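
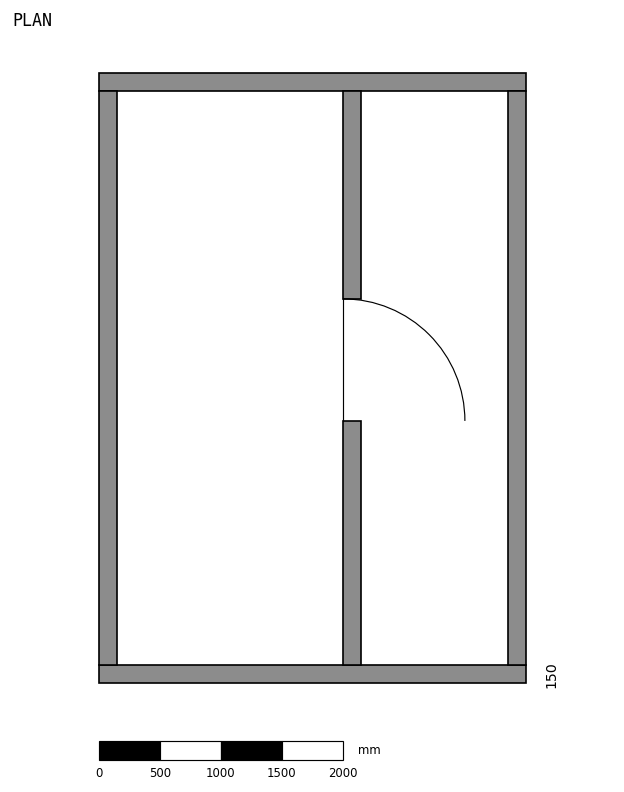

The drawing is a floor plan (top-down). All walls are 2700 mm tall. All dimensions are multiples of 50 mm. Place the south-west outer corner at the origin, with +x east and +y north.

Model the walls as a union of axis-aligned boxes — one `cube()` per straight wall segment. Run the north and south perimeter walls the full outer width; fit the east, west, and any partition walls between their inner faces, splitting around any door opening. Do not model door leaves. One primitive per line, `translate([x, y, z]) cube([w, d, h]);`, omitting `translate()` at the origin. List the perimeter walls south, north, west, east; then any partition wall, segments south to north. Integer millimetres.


cube([3500, 150, 2700]);
translate([0, 4850, 0]) cube([3500, 150, 2700]);
translate([0, 150, 0]) cube([150, 4700, 2700]);
translate([3350, 150, 0]) cube([150, 4700, 2700]);
translate([2000, 150, 0]) cube([150, 2000, 2700]);
translate([2000, 3150, 0]) cube([150, 1700, 2700]);


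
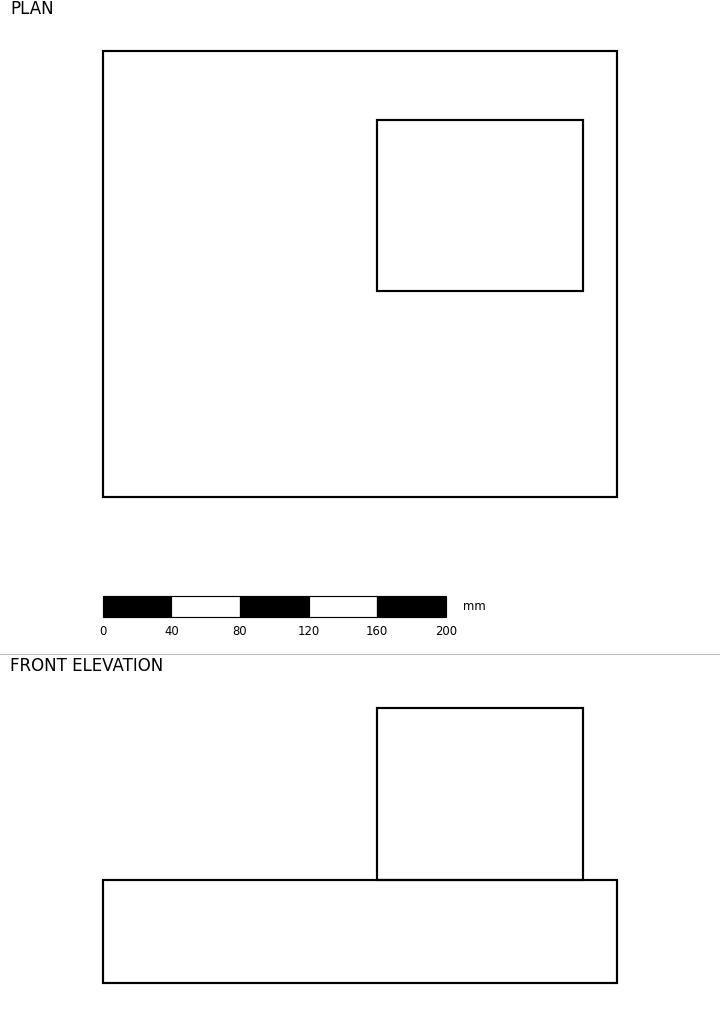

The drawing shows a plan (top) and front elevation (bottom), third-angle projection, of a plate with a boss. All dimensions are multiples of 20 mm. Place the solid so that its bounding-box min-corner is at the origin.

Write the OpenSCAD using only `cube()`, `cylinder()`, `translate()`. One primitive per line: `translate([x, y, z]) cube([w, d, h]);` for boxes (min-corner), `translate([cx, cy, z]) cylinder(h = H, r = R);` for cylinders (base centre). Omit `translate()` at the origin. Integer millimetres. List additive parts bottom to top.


cube([300, 260, 60]);
translate([160, 120, 60]) cube([120, 100, 100]);


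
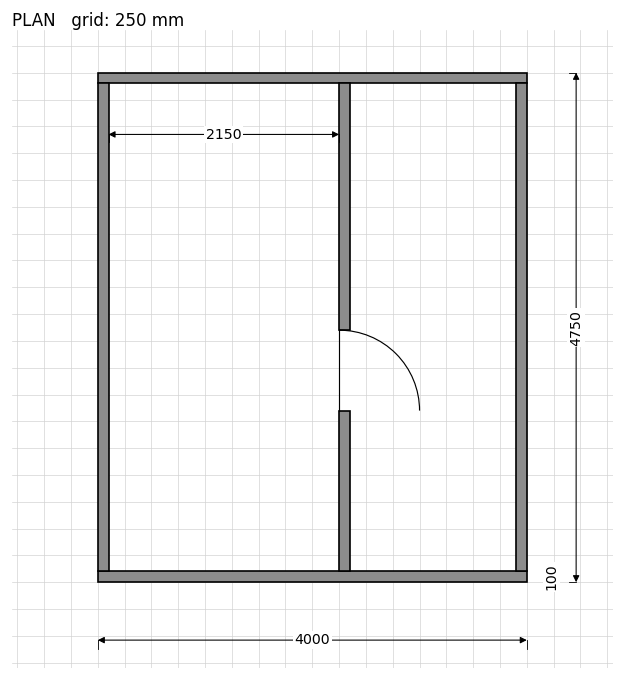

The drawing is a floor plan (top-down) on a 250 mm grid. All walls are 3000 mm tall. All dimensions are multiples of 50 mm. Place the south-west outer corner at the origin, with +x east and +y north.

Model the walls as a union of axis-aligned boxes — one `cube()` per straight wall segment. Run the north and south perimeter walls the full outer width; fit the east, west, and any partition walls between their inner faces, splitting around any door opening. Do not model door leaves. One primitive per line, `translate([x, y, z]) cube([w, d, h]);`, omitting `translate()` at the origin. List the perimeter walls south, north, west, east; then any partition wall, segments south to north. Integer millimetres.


cube([4000, 100, 3000]);
translate([0, 4650, 0]) cube([4000, 100, 3000]);
translate([0, 100, 0]) cube([100, 4550, 3000]);
translate([3900, 100, 0]) cube([100, 4550, 3000]);
translate([2250, 100, 0]) cube([100, 1500, 3000]);
translate([2250, 2350, 0]) cube([100, 2300, 3000]);


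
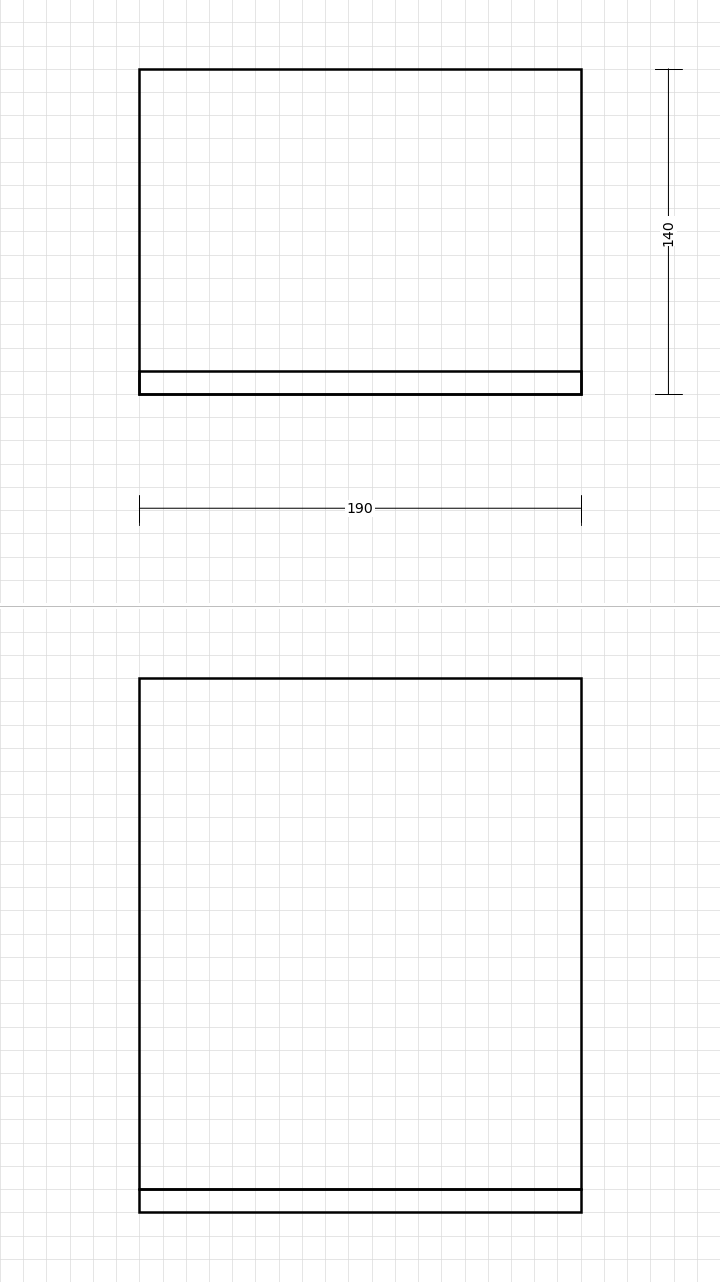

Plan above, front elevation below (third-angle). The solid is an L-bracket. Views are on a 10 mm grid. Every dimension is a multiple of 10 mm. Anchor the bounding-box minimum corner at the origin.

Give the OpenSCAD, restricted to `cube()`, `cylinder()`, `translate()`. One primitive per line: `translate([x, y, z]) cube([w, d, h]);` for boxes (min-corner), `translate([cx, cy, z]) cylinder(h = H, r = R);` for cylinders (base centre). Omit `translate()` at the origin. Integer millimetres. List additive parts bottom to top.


cube([190, 140, 10]);
translate([0, 0, 10]) cube([190, 10, 220]);


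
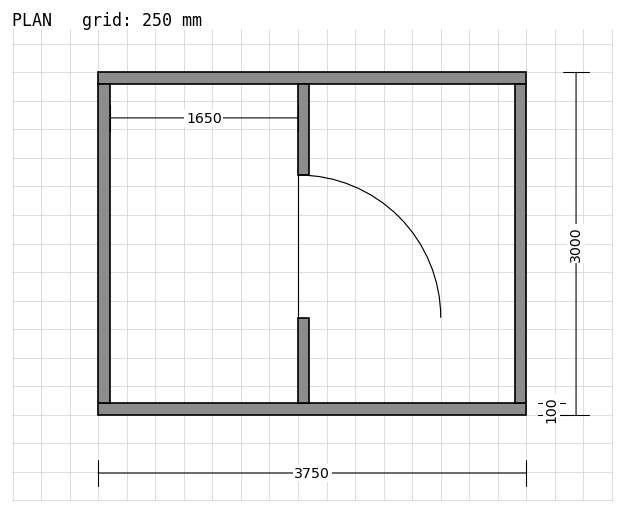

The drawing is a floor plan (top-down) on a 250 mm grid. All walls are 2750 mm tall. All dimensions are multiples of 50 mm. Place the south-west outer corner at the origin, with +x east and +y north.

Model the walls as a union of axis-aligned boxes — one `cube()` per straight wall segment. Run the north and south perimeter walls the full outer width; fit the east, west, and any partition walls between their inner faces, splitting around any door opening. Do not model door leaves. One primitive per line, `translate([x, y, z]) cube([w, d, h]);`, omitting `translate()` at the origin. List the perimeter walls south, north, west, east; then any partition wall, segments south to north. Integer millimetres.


cube([3750, 100, 2750]);
translate([0, 2900, 0]) cube([3750, 100, 2750]);
translate([0, 100, 0]) cube([100, 2800, 2750]);
translate([3650, 100, 0]) cube([100, 2800, 2750]);
translate([1750, 100, 0]) cube([100, 750, 2750]);
translate([1750, 2100, 0]) cube([100, 800, 2750]);


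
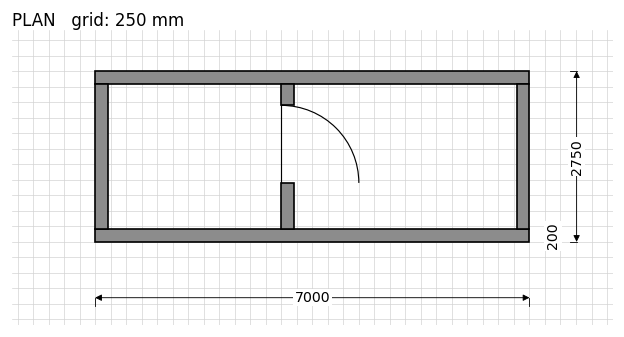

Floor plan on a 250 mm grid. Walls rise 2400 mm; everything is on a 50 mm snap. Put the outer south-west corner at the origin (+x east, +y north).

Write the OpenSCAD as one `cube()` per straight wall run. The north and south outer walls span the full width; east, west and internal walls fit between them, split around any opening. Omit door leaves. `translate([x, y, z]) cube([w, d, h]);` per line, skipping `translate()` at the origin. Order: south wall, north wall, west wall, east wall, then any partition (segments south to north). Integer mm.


cube([7000, 200, 2400]);
translate([0, 2550, 0]) cube([7000, 200, 2400]);
translate([0, 200, 0]) cube([200, 2350, 2400]);
translate([6800, 200, 0]) cube([200, 2350, 2400]);
translate([3000, 200, 0]) cube([200, 750, 2400]);
translate([3000, 2200, 0]) cube([200, 350, 2400]);


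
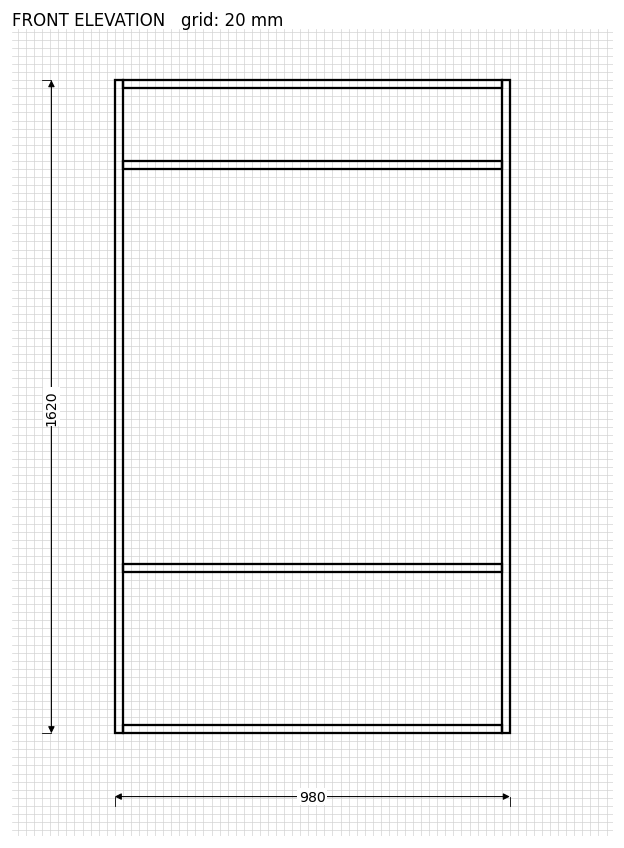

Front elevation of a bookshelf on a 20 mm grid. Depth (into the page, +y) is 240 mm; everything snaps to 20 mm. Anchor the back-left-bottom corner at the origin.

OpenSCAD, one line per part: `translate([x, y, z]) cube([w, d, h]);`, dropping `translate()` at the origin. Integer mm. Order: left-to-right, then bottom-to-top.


cube([20, 240, 1620]);
translate([20, 0, 0]) cube([940, 240, 20]);
translate([20, 0, 400]) cube([940, 240, 20]);
translate([20, 0, 1400]) cube([940, 240, 20]);
translate([20, 0, 1600]) cube([940, 240, 20]);
translate([960, 0, 0]) cube([20, 240, 1620]);


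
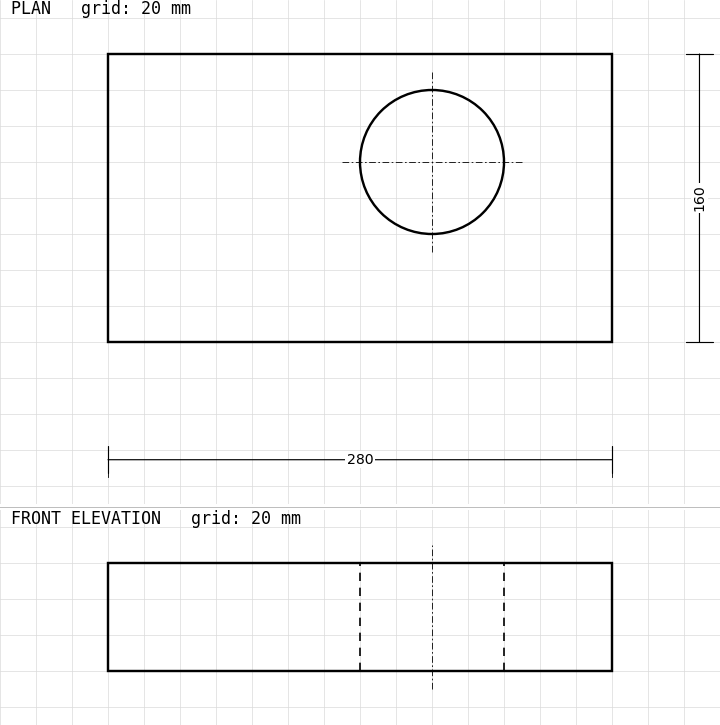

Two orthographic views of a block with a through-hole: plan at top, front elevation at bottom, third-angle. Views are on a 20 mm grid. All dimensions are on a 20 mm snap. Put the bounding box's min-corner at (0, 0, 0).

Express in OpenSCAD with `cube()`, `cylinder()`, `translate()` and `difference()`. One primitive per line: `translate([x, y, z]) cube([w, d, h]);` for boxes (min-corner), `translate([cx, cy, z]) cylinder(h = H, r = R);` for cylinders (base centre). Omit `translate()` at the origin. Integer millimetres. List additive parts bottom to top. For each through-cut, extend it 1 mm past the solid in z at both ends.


difference() {
  cube([280, 160, 60]);
  translate([180, 100, -1]) cylinder(h = 62, r = 40);
}


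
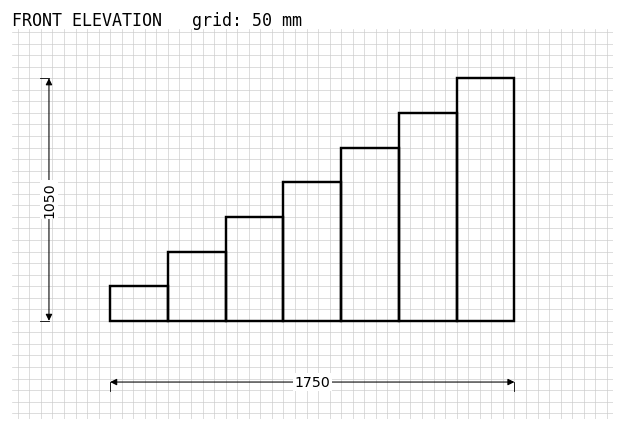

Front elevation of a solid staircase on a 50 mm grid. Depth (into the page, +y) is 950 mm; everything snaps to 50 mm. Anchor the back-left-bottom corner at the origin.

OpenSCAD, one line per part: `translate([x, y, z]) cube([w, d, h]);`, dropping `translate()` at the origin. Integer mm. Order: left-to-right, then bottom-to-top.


cube([250, 950, 150]);
translate([250, 0, 0]) cube([250, 950, 300]);
translate([500, 0, 0]) cube([250, 950, 450]);
translate([750, 0, 0]) cube([250, 950, 600]);
translate([1000, 0, 0]) cube([250, 950, 750]);
translate([1250, 0, 0]) cube([250, 950, 900]);
translate([1500, 0, 0]) cube([250, 950, 1050]);


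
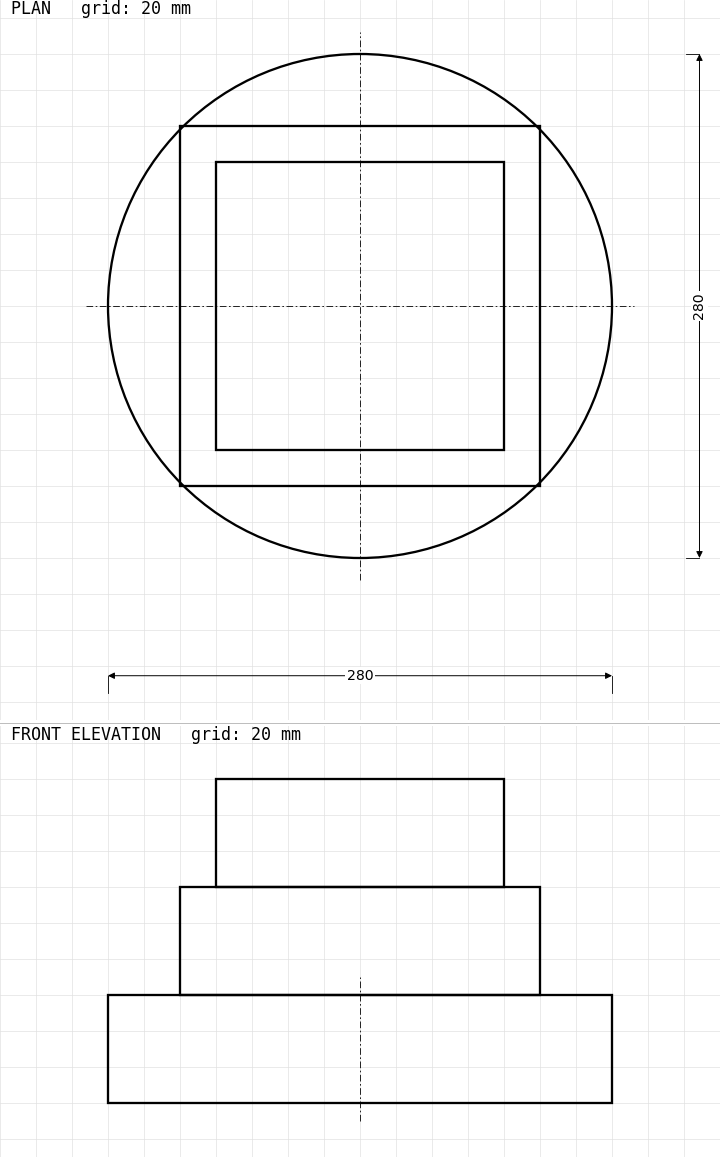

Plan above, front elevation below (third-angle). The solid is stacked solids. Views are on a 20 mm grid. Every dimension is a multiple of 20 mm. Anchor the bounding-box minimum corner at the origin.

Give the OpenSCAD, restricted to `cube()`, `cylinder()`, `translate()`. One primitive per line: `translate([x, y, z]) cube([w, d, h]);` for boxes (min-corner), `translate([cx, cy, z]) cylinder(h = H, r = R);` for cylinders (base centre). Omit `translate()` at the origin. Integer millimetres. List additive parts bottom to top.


translate([140, 140, 0]) cylinder(h = 60, r = 140);
translate([40, 40, 60]) cube([200, 200, 60]);
translate([60, 60, 120]) cube([160, 160, 60]);


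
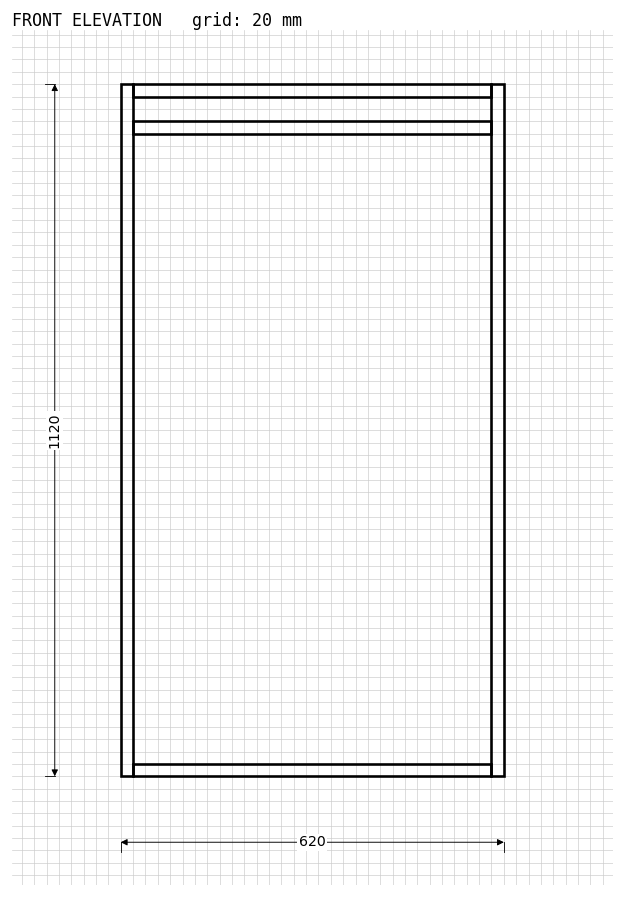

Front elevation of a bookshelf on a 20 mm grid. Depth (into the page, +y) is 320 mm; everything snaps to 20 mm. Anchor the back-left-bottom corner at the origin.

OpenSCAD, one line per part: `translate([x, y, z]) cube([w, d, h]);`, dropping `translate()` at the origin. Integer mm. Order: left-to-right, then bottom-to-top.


cube([20, 320, 1120]);
translate([20, 0, 0]) cube([580, 320, 20]);
translate([20, 0, 1040]) cube([580, 320, 20]);
translate([20, 0, 1100]) cube([580, 320, 20]);
translate([600, 0, 0]) cube([20, 320, 1120]);


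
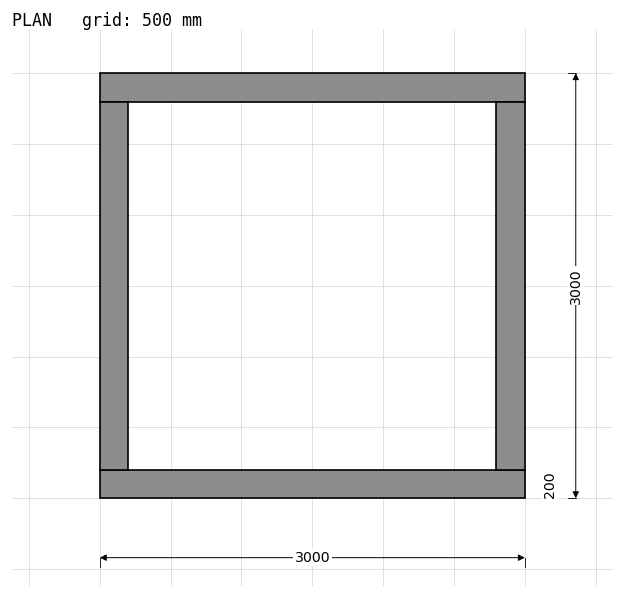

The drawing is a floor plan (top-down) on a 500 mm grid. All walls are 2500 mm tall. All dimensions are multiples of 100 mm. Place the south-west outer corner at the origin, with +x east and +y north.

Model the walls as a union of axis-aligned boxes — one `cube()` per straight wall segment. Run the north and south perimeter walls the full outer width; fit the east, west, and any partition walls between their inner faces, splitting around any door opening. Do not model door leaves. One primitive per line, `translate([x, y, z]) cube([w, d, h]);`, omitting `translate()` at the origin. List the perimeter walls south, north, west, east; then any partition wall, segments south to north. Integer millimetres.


cube([3000, 200, 2500]);
translate([0, 2800, 0]) cube([3000, 200, 2500]);
translate([0, 200, 0]) cube([200, 2600, 2500]);
translate([2800, 200, 0]) cube([200, 2600, 2500]);


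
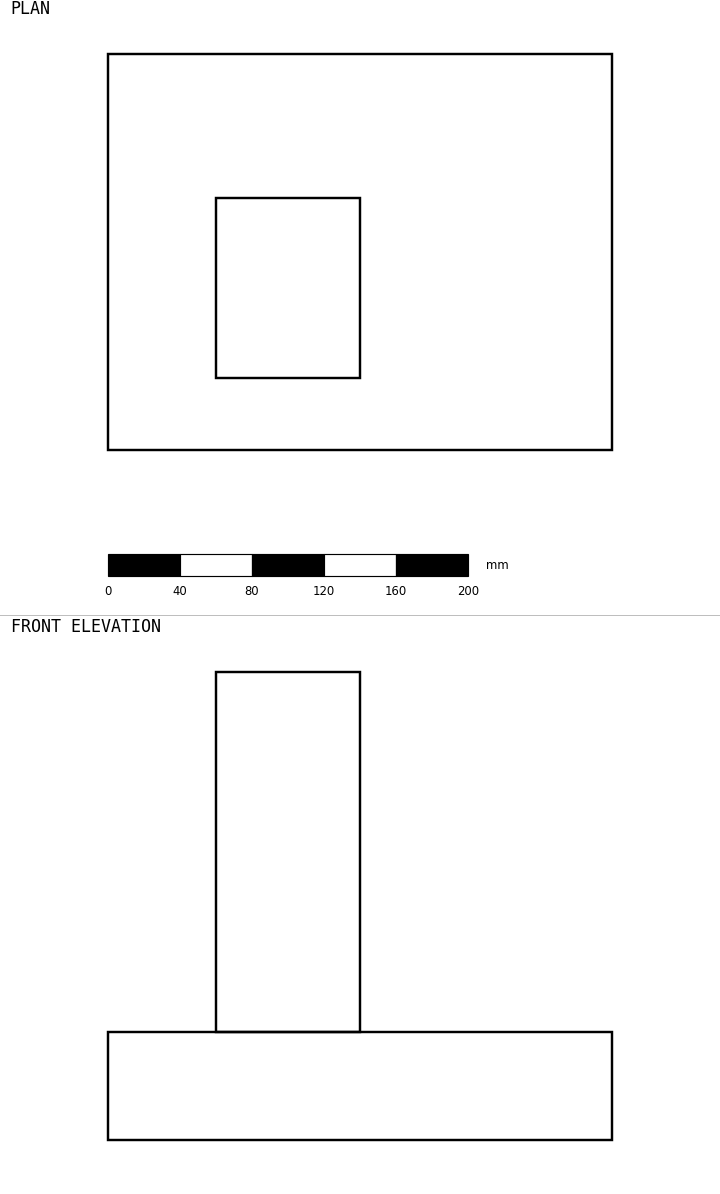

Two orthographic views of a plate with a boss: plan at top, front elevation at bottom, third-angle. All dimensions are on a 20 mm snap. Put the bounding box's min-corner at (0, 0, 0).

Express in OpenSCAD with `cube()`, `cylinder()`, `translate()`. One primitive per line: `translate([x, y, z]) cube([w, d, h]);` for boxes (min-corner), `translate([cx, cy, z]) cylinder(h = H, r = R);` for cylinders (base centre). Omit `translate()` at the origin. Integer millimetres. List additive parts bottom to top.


cube([280, 220, 60]);
translate([60, 40, 60]) cube([80, 100, 200]);


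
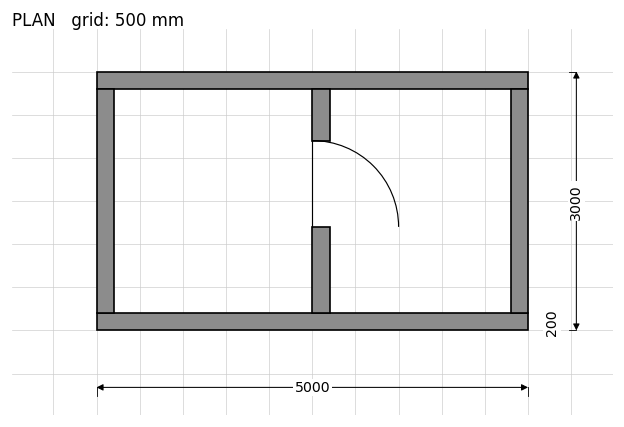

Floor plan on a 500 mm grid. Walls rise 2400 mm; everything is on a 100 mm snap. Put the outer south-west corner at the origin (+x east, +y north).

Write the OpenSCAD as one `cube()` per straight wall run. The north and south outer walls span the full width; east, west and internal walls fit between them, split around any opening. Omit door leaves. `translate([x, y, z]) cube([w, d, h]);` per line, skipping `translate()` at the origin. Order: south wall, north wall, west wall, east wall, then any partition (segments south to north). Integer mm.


cube([5000, 200, 2400]);
translate([0, 2800, 0]) cube([5000, 200, 2400]);
translate([0, 200, 0]) cube([200, 2600, 2400]);
translate([4800, 200, 0]) cube([200, 2600, 2400]);
translate([2500, 200, 0]) cube([200, 1000, 2400]);
translate([2500, 2200, 0]) cube([200, 600, 2400]);


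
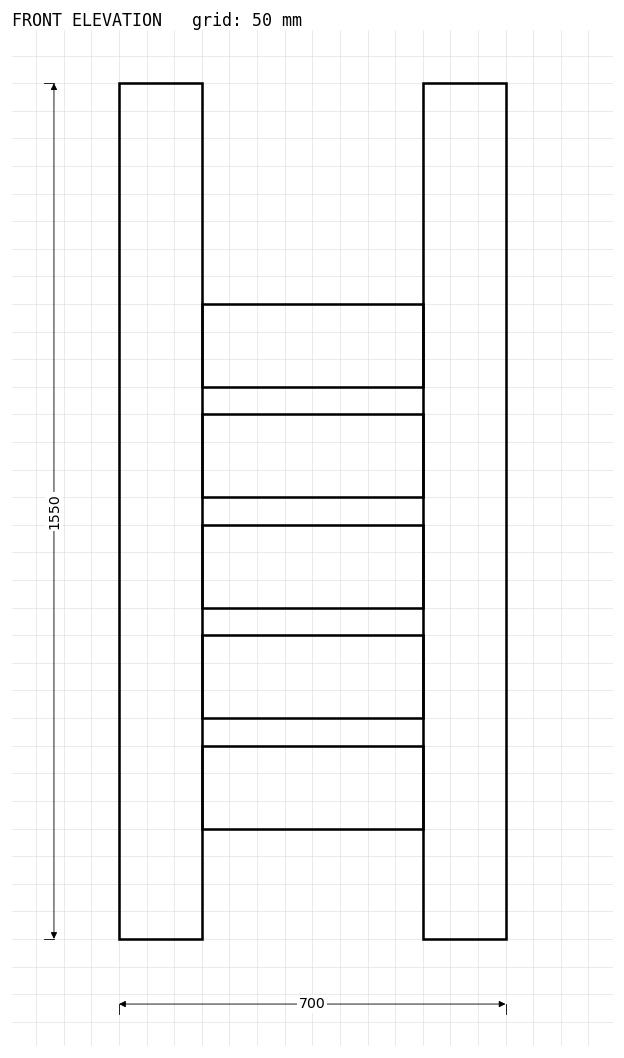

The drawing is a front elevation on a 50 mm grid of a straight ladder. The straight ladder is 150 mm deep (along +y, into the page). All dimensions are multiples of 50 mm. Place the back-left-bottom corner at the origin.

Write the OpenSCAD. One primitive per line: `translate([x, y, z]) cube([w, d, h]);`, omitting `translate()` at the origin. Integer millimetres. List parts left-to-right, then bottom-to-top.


cube([150, 150, 1550]);
translate([150, 0, 200]) cube([400, 150, 150]);
translate([150, 0, 400]) cube([400, 150, 150]);
translate([150, 0, 600]) cube([400, 150, 150]);
translate([150, 0, 800]) cube([400, 150, 150]);
translate([150, 0, 1000]) cube([400, 150, 150]);
translate([550, 0, 0]) cube([150, 150, 1550]);


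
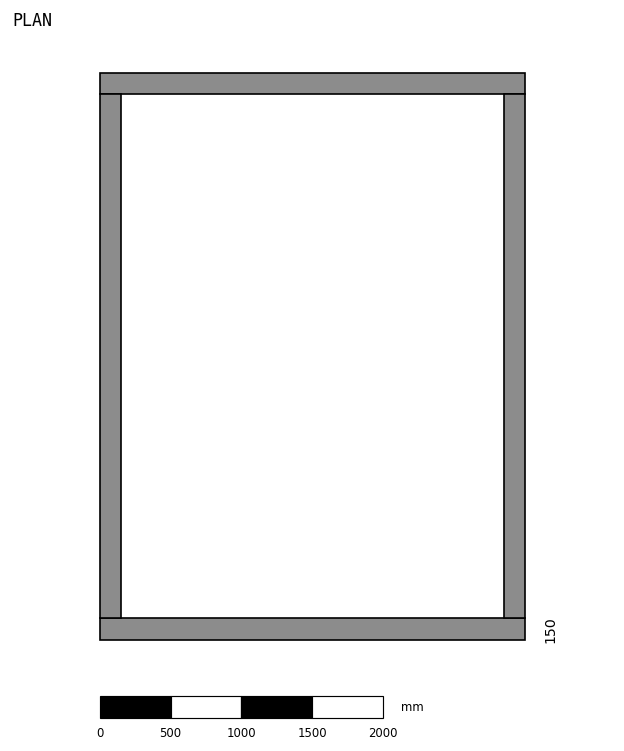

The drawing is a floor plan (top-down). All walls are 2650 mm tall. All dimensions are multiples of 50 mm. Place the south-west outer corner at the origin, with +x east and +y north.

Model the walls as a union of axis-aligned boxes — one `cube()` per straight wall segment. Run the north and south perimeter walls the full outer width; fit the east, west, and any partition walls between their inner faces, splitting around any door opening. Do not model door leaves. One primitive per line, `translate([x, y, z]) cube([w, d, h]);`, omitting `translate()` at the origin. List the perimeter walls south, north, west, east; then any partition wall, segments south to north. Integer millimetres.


cube([3000, 150, 2650]);
translate([0, 3850, 0]) cube([3000, 150, 2650]);
translate([0, 150, 0]) cube([150, 3700, 2650]);
translate([2850, 150, 0]) cube([150, 3700, 2650]);


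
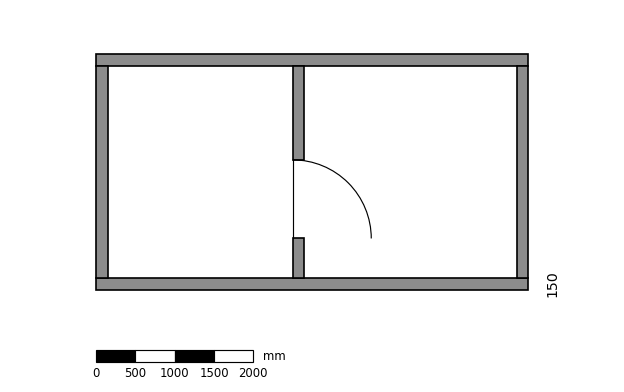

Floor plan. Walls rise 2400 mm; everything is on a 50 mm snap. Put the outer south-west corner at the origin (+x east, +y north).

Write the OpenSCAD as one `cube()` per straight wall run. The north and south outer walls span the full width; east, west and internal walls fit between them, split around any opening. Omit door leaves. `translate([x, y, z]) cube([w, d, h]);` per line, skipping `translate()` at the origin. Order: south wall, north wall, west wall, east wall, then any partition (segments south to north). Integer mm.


cube([5500, 150, 2400]);
translate([0, 2850, 0]) cube([5500, 150, 2400]);
translate([0, 150, 0]) cube([150, 2700, 2400]);
translate([5350, 150, 0]) cube([150, 2700, 2400]);
translate([2500, 150, 0]) cube([150, 500, 2400]);
translate([2500, 1650, 0]) cube([150, 1200, 2400]);


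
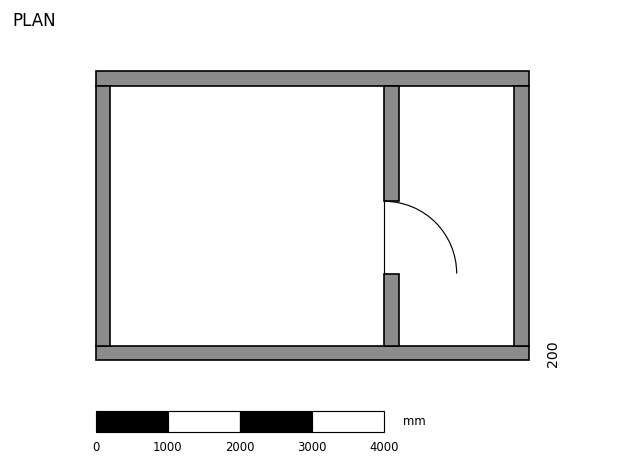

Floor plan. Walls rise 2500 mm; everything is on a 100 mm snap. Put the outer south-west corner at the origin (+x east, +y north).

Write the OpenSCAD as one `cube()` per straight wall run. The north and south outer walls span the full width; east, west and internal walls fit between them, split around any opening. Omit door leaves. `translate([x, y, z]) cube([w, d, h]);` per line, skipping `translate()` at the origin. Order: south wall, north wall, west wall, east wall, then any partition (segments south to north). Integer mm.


cube([6000, 200, 2500]);
translate([0, 3800, 0]) cube([6000, 200, 2500]);
translate([0, 200, 0]) cube([200, 3600, 2500]);
translate([5800, 200, 0]) cube([200, 3600, 2500]);
translate([4000, 200, 0]) cube([200, 1000, 2500]);
translate([4000, 2200, 0]) cube([200, 1600, 2500]);


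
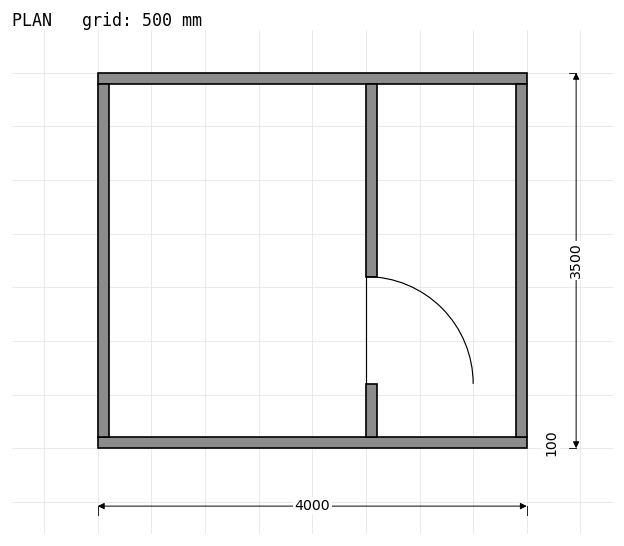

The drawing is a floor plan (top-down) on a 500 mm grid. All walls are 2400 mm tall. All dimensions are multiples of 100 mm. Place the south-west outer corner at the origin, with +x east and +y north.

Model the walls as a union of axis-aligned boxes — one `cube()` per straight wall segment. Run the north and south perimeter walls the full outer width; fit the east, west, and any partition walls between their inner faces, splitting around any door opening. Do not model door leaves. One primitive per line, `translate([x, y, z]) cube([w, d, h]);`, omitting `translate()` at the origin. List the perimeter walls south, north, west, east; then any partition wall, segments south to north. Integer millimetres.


cube([4000, 100, 2400]);
translate([0, 3400, 0]) cube([4000, 100, 2400]);
translate([0, 100, 0]) cube([100, 3300, 2400]);
translate([3900, 100, 0]) cube([100, 3300, 2400]);
translate([2500, 100, 0]) cube([100, 500, 2400]);
translate([2500, 1600, 0]) cube([100, 1800, 2400]);


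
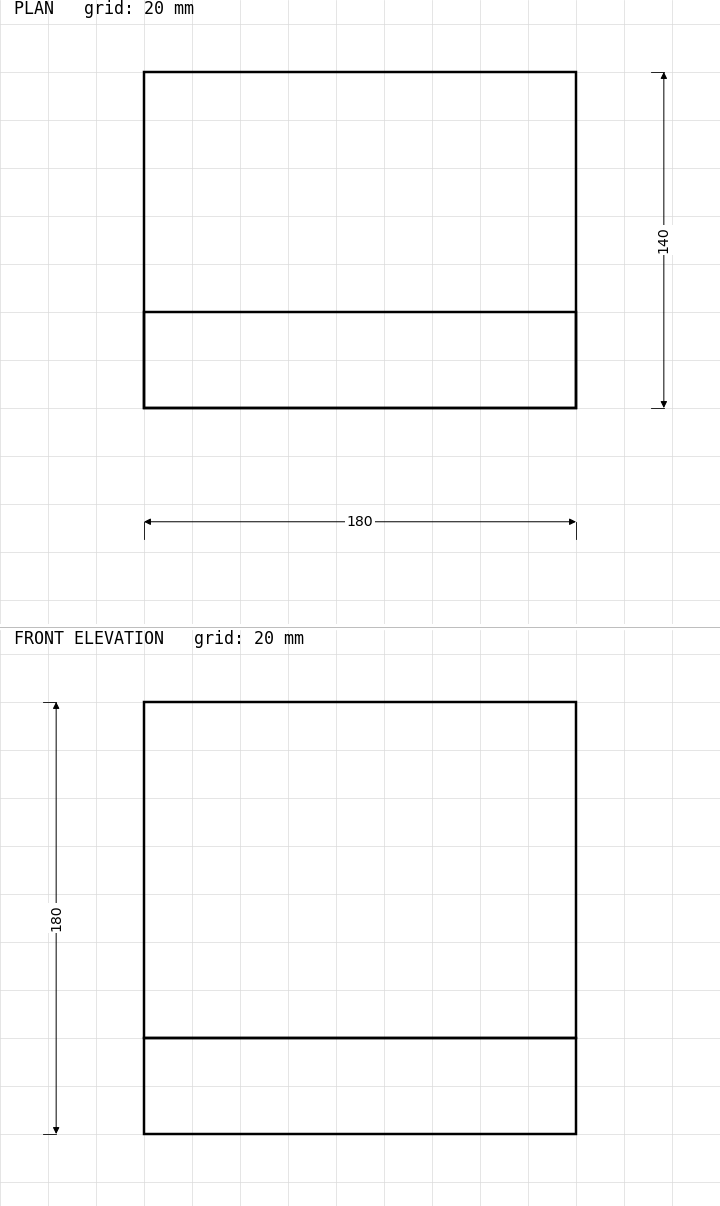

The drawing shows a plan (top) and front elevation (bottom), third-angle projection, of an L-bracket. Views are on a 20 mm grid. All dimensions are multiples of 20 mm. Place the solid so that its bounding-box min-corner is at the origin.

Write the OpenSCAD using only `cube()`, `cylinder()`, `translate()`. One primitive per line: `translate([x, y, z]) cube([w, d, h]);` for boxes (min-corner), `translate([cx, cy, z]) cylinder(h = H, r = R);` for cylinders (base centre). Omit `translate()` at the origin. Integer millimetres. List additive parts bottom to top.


cube([180, 140, 40]);
translate([0, 0, 40]) cube([180, 40, 140]);


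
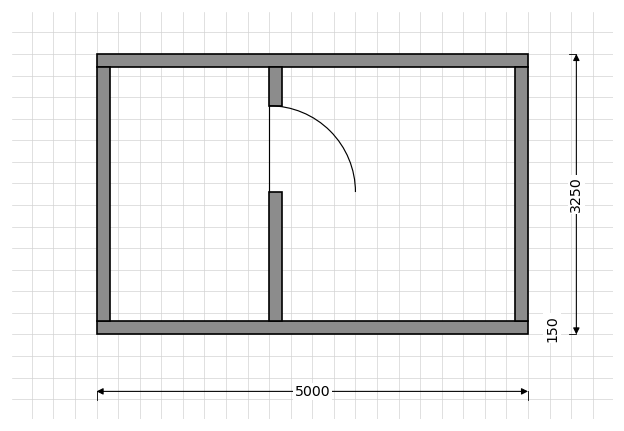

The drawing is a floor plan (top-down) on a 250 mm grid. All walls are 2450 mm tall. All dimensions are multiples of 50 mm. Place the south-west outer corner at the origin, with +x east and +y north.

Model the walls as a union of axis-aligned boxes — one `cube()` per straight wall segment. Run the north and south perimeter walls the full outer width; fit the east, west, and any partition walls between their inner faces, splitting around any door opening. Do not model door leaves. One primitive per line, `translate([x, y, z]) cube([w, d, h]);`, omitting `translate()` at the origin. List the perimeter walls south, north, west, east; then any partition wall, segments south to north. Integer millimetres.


cube([5000, 150, 2450]);
translate([0, 3100, 0]) cube([5000, 150, 2450]);
translate([0, 150, 0]) cube([150, 2950, 2450]);
translate([4850, 150, 0]) cube([150, 2950, 2450]);
translate([2000, 150, 0]) cube([150, 1500, 2450]);
translate([2000, 2650, 0]) cube([150, 450, 2450]);


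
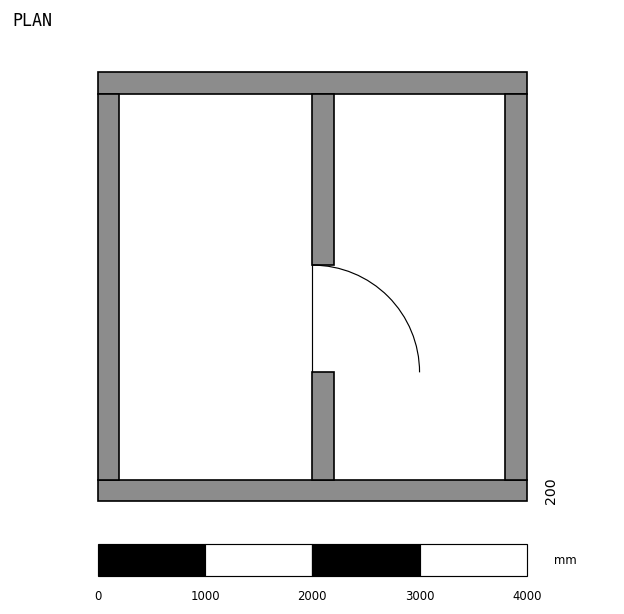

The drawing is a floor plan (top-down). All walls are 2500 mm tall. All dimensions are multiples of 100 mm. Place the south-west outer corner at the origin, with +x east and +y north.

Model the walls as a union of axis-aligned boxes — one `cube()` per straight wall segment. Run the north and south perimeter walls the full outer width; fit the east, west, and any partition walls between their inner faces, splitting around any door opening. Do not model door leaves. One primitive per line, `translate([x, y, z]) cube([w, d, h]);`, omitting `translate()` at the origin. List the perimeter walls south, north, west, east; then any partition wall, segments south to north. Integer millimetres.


cube([4000, 200, 2500]);
translate([0, 3800, 0]) cube([4000, 200, 2500]);
translate([0, 200, 0]) cube([200, 3600, 2500]);
translate([3800, 200, 0]) cube([200, 3600, 2500]);
translate([2000, 200, 0]) cube([200, 1000, 2500]);
translate([2000, 2200, 0]) cube([200, 1600, 2500]);


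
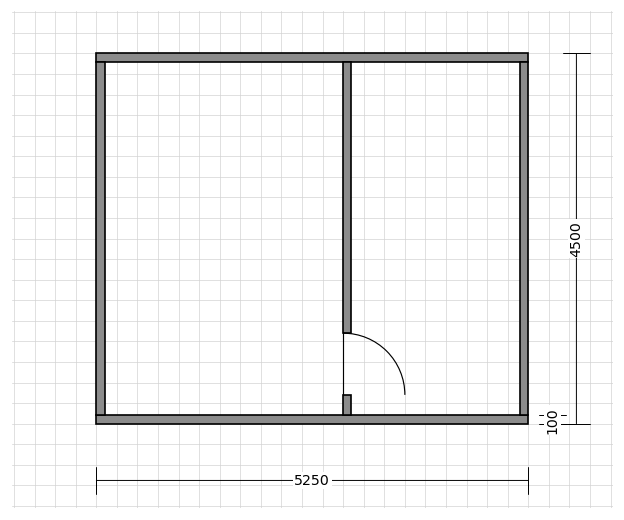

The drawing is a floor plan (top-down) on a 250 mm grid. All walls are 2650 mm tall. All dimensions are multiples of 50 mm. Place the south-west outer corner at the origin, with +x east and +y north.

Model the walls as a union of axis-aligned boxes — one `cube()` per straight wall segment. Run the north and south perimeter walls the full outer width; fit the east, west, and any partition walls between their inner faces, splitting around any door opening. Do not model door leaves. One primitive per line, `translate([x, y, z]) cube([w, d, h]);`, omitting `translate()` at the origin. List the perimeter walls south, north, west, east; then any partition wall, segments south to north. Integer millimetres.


cube([5250, 100, 2650]);
translate([0, 4400, 0]) cube([5250, 100, 2650]);
translate([0, 100, 0]) cube([100, 4300, 2650]);
translate([5150, 100, 0]) cube([100, 4300, 2650]);
translate([3000, 100, 0]) cube([100, 250, 2650]);
translate([3000, 1100, 0]) cube([100, 3300, 2650]);


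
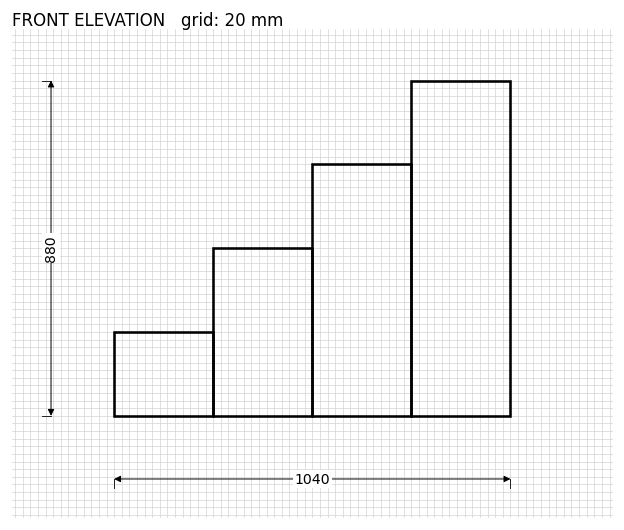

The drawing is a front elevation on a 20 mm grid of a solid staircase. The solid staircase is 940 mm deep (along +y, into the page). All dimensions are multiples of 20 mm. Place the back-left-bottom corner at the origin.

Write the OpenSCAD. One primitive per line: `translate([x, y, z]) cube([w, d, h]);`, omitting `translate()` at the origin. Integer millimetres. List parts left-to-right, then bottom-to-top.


cube([260, 940, 220]);
translate([260, 0, 0]) cube([260, 940, 440]);
translate([520, 0, 0]) cube([260, 940, 660]);
translate([780, 0, 0]) cube([260, 940, 880]);


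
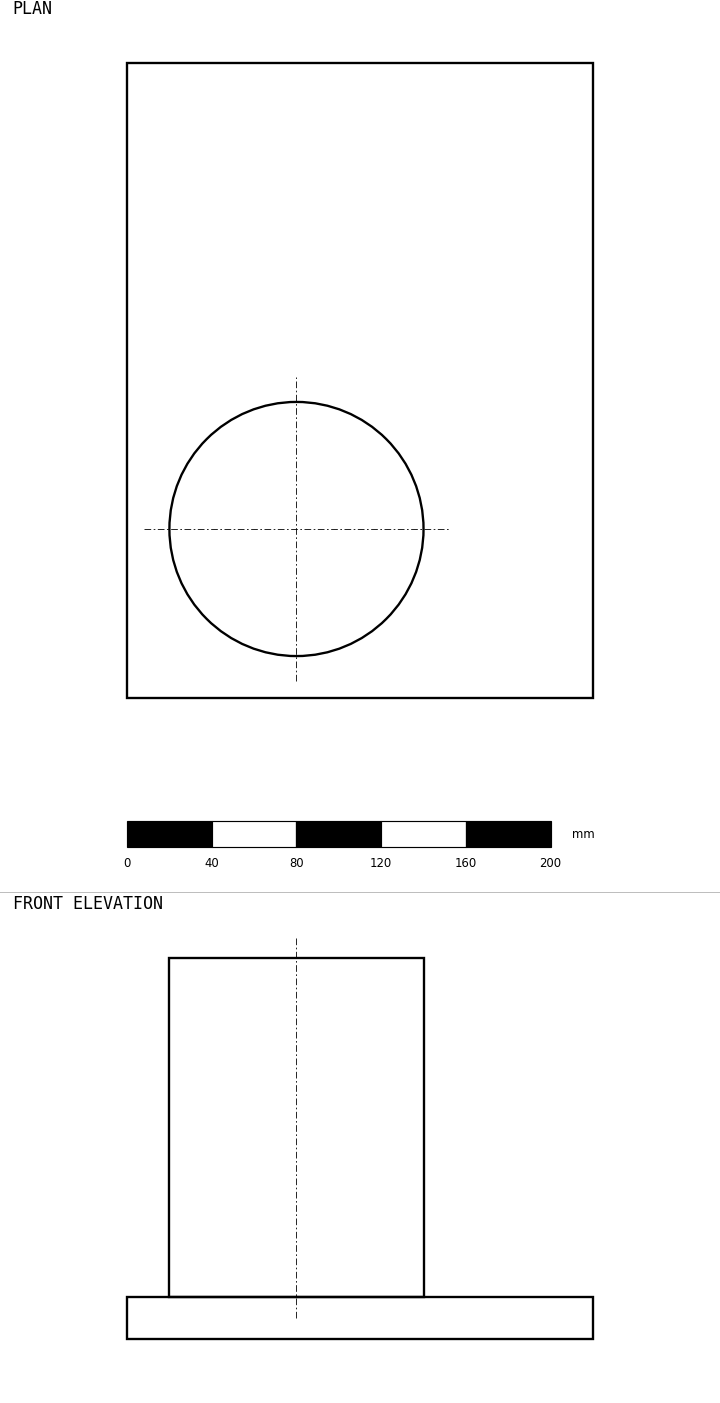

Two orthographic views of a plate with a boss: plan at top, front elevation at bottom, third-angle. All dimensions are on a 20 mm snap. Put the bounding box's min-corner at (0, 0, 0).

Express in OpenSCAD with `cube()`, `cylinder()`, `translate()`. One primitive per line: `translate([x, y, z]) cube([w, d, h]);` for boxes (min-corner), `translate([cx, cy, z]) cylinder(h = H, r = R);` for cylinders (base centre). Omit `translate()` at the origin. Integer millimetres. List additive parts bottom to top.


cube([220, 300, 20]);
translate([80, 80, 20]) cylinder(h = 160, r = 60);


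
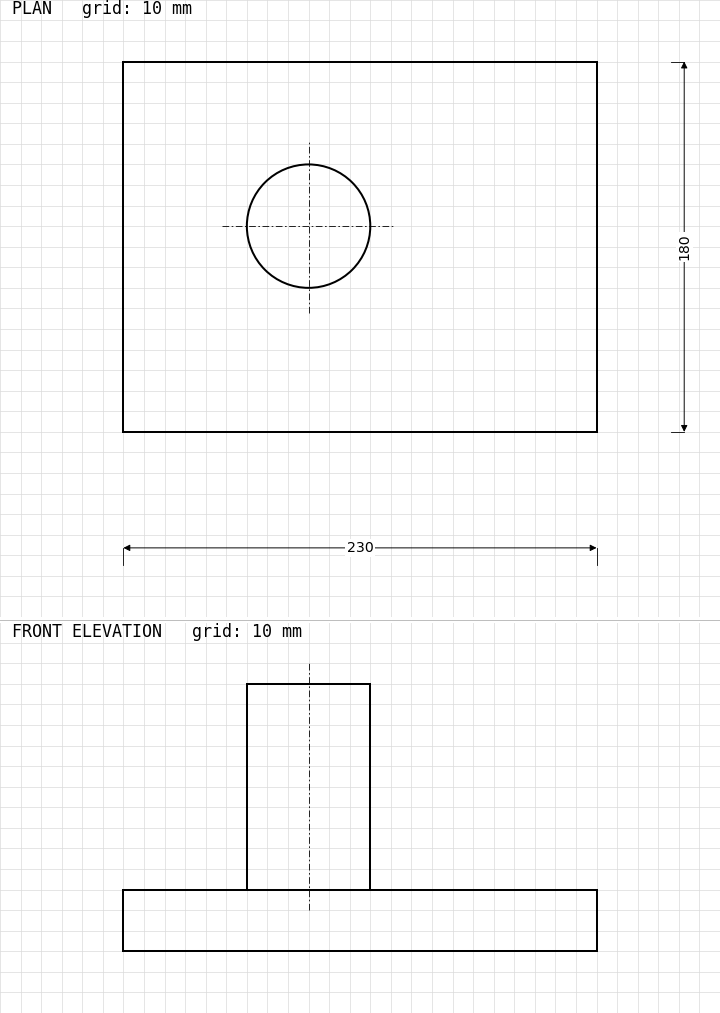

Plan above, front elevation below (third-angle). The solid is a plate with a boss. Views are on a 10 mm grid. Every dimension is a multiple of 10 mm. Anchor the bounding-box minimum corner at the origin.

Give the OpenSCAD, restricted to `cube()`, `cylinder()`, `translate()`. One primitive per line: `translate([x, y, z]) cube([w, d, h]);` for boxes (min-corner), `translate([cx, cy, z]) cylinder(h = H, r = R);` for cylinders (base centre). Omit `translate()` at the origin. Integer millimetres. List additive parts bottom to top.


cube([230, 180, 30]);
translate([90, 100, 30]) cylinder(h = 100, r = 30);


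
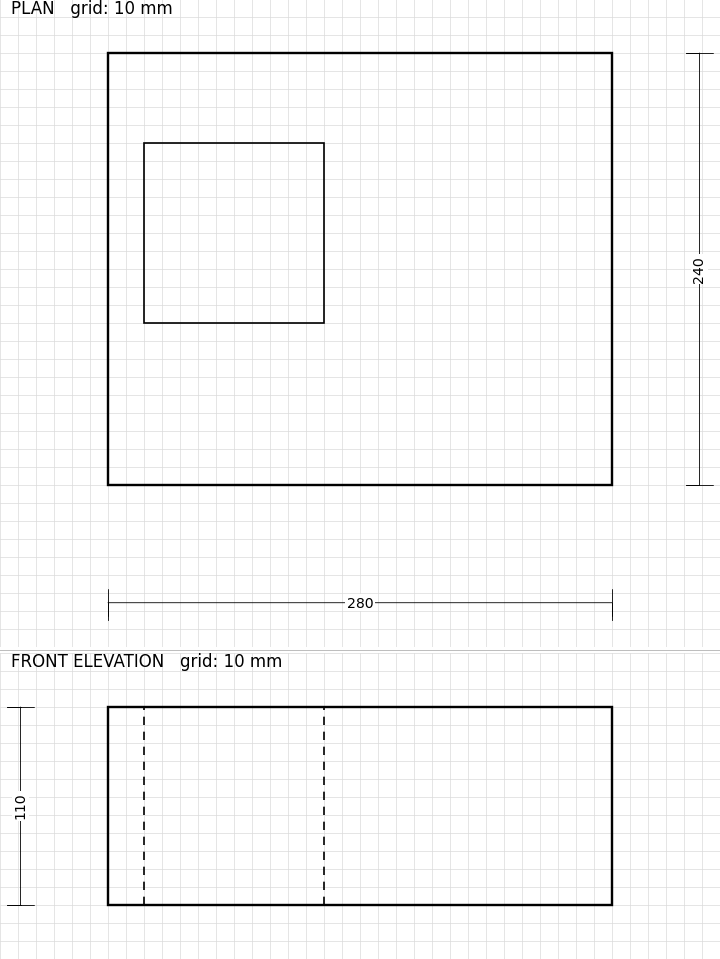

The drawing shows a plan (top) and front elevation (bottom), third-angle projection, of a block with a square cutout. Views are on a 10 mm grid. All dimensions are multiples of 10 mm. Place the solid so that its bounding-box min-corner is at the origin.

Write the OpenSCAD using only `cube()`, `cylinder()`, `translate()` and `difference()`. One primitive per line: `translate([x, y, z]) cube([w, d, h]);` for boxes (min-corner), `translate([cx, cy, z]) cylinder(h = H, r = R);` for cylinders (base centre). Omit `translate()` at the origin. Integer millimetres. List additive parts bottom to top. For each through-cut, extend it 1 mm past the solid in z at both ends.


difference() {
  cube([280, 240, 110]);
  translate([20, 90, -1]) cube([100, 100, 112]);
}


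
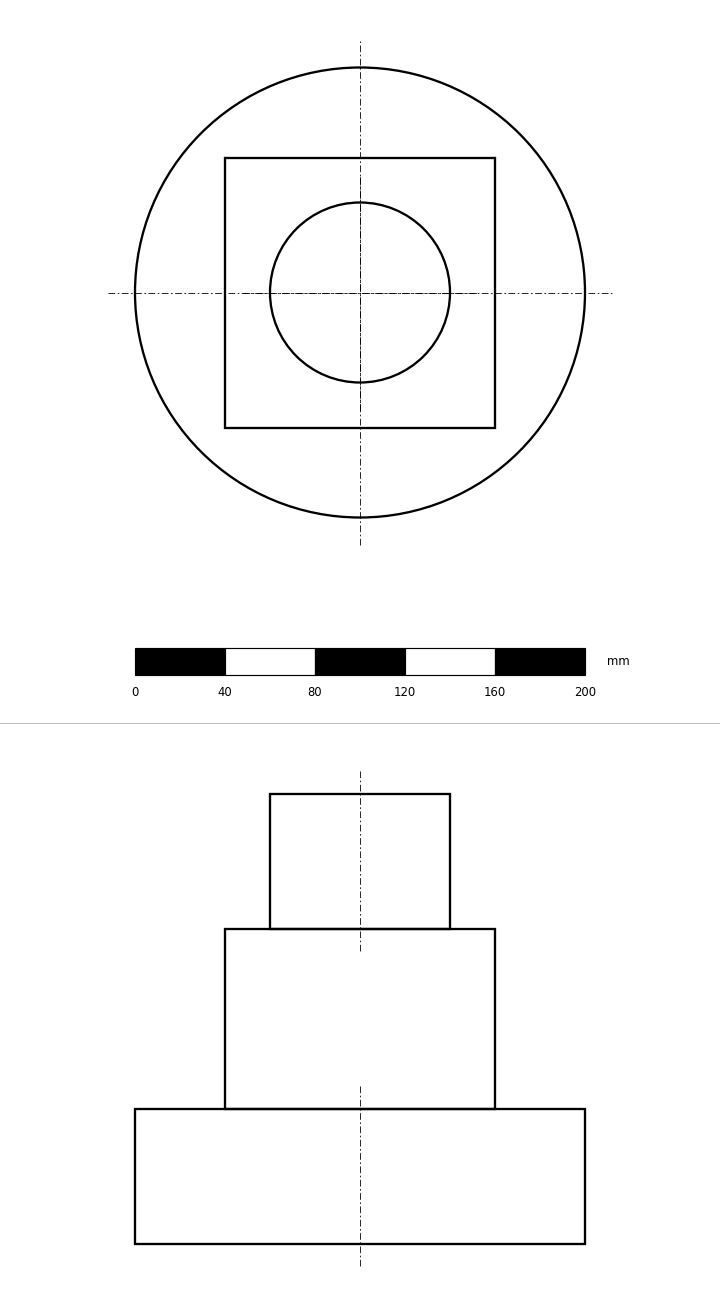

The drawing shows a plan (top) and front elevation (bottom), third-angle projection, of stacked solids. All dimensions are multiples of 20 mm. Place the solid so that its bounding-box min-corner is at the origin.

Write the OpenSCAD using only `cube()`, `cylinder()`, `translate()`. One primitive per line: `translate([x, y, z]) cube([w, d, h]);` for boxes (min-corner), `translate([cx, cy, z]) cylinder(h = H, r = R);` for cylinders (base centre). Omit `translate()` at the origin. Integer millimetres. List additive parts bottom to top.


translate([100, 100, 0]) cylinder(h = 60, r = 100);
translate([40, 40, 60]) cube([120, 120, 80]);
translate([100, 100, 140]) cylinder(h = 60, r = 40);


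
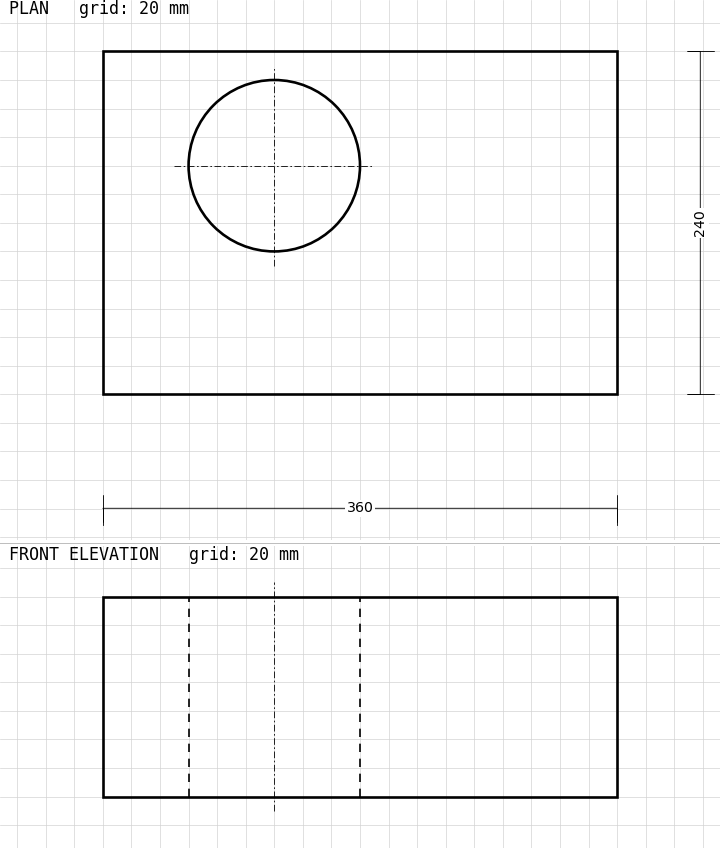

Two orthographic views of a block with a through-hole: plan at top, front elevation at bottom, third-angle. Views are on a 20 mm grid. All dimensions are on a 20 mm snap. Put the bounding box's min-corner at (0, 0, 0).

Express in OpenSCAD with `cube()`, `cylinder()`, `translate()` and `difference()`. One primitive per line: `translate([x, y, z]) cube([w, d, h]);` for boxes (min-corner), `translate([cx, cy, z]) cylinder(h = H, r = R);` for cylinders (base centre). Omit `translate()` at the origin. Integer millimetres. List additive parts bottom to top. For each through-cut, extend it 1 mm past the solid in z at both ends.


difference() {
  cube([360, 240, 140]);
  translate([120, 160, -1]) cylinder(h = 142, r = 60);
}


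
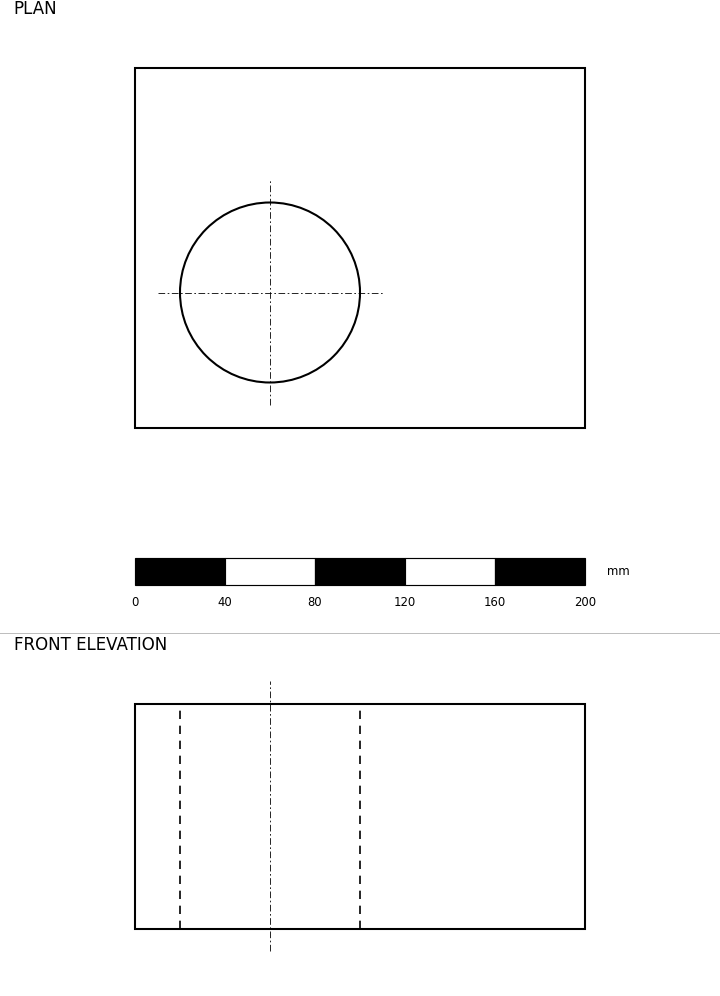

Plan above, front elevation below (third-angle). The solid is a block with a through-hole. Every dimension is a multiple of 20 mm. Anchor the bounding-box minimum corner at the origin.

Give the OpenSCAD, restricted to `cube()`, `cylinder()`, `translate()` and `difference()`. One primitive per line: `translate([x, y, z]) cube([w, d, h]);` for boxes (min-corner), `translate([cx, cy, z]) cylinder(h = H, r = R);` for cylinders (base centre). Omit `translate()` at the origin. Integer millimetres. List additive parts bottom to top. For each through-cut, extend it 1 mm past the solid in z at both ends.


difference() {
  cube([200, 160, 100]);
  translate([60, 60, -1]) cylinder(h = 102, r = 40);
}


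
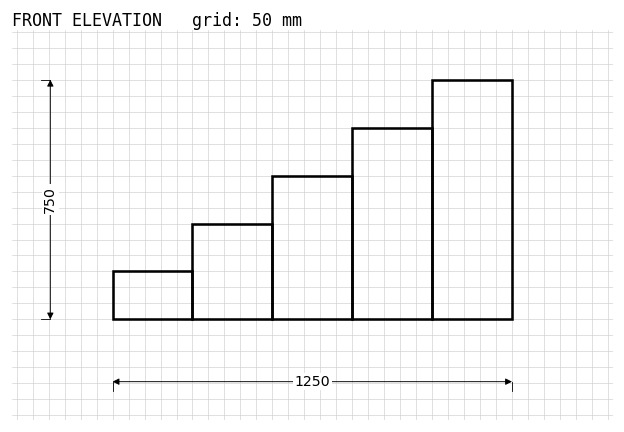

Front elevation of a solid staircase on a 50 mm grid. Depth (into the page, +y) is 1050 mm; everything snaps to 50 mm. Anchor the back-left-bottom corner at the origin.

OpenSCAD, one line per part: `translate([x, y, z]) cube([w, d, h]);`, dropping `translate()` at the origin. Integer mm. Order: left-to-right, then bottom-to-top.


cube([250, 1050, 150]);
translate([250, 0, 0]) cube([250, 1050, 300]);
translate([500, 0, 0]) cube([250, 1050, 450]);
translate([750, 0, 0]) cube([250, 1050, 600]);
translate([1000, 0, 0]) cube([250, 1050, 750]);


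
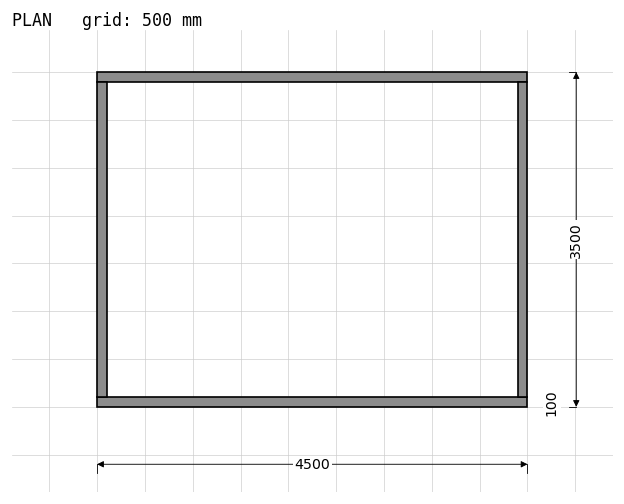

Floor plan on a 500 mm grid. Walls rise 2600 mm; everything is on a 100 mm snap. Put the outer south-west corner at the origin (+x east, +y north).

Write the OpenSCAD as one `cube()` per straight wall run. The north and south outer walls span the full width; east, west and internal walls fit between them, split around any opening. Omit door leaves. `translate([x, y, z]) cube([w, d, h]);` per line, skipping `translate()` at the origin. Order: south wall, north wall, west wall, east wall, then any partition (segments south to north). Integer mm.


cube([4500, 100, 2600]);
translate([0, 3400, 0]) cube([4500, 100, 2600]);
translate([0, 100, 0]) cube([100, 3300, 2600]);
translate([4400, 100, 0]) cube([100, 3300, 2600]);


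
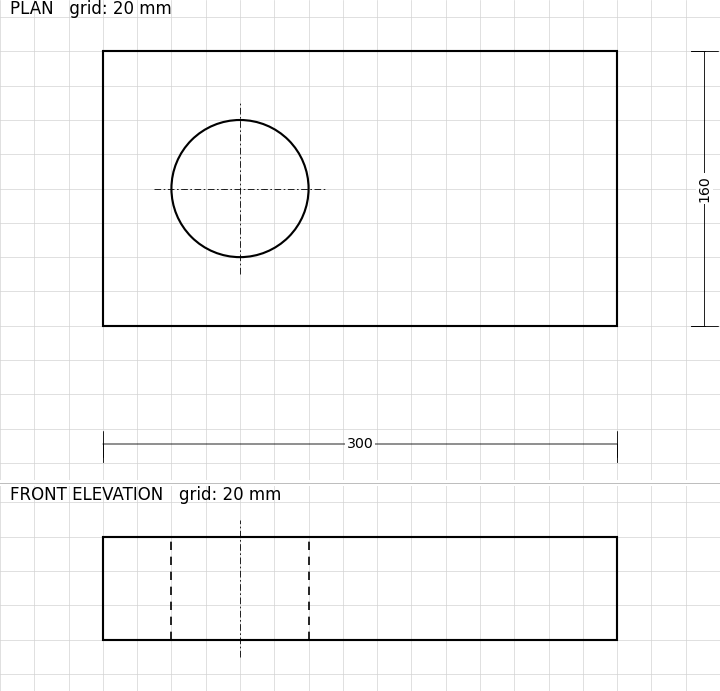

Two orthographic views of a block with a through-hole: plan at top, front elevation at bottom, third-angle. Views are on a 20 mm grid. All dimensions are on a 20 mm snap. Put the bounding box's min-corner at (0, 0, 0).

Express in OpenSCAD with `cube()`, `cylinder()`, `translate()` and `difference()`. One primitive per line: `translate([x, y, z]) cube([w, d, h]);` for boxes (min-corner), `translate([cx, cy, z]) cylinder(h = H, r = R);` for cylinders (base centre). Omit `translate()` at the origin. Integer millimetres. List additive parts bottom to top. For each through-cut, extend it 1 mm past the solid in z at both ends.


difference() {
  cube([300, 160, 60]);
  translate([80, 80, -1]) cylinder(h = 62, r = 40);
}


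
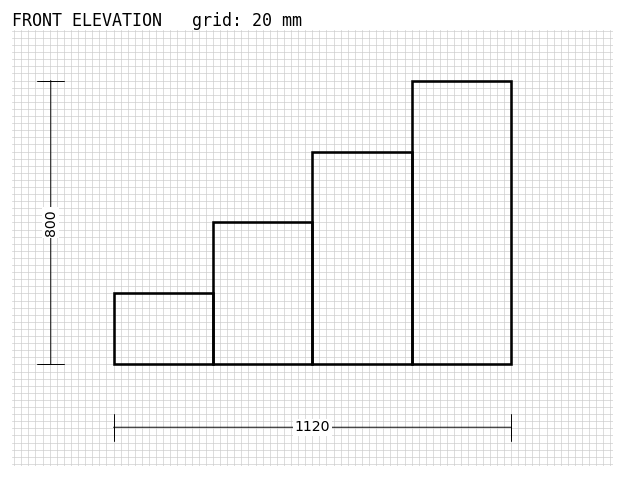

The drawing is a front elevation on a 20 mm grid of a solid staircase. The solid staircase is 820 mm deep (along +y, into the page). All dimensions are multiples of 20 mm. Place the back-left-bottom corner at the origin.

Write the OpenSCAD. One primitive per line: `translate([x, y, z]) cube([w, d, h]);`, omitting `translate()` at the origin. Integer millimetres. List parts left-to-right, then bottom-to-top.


cube([280, 820, 200]);
translate([280, 0, 0]) cube([280, 820, 400]);
translate([560, 0, 0]) cube([280, 820, 600]);
translate([840, 0, 0]) cube([280, 820, 800]);


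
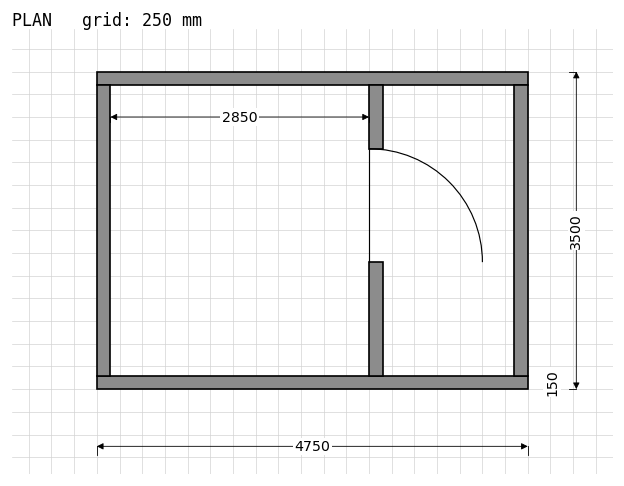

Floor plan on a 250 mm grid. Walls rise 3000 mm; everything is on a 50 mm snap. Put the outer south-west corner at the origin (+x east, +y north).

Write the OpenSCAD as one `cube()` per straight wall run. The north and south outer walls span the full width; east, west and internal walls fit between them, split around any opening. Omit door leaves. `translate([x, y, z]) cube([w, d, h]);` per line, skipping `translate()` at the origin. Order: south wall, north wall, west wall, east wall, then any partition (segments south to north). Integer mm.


cube([4750, 150, 3000]);
translate([0, 3350, 0]) cube([4750, 150, 3000]);
translate([0, 150, 0]) cube([150, 3200, 3000]);
translate([4600, 150, 0]) cube([150, 3200, 3000]);
translate([3000, 150, 0]) cube([150, 1250, 3000]);
translate([3000, 2650, 0]) cube([150, 700, 3000]);


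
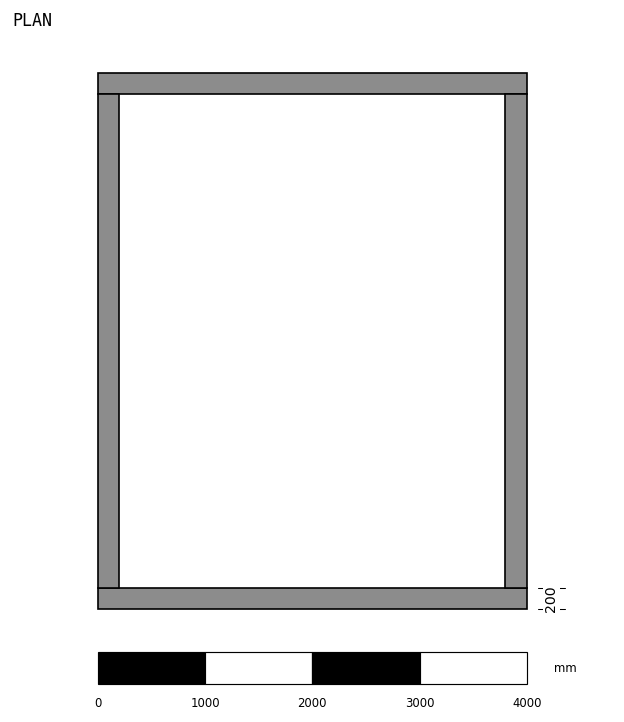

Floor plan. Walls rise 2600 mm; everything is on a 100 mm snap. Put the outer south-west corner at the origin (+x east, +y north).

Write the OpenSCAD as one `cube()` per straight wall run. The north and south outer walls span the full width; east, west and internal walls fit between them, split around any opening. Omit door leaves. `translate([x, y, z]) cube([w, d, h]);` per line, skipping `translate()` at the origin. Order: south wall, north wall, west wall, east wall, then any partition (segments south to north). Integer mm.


cube([4000, 200, 2600]);
translate([0, 4800, 0]) cube([4000, 200, 2600]);
translate([0, 200, 0]) cube([200, 4600, 2600]);
translate([3800, 200, 0]) cube([200, 4600, 2600]);


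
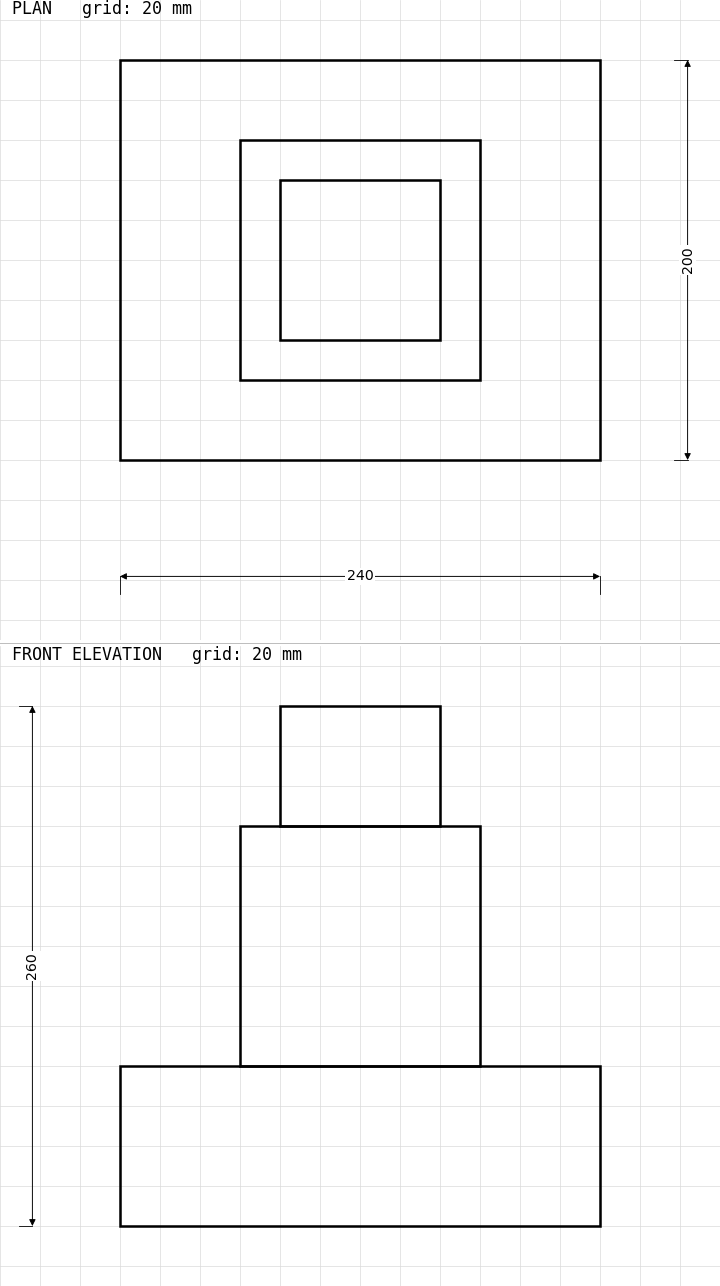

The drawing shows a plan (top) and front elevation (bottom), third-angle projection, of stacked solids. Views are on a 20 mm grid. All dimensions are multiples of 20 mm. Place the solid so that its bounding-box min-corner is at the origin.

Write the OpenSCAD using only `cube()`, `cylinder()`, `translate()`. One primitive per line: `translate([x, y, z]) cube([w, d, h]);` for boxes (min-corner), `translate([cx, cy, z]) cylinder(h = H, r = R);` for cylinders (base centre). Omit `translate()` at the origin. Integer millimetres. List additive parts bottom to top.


cube([240, 200, 80]);
translate([60, 40, 80]) cube([120, 120, 120]);
translate([80, 60, 200]) cube([80, 80, 60]);


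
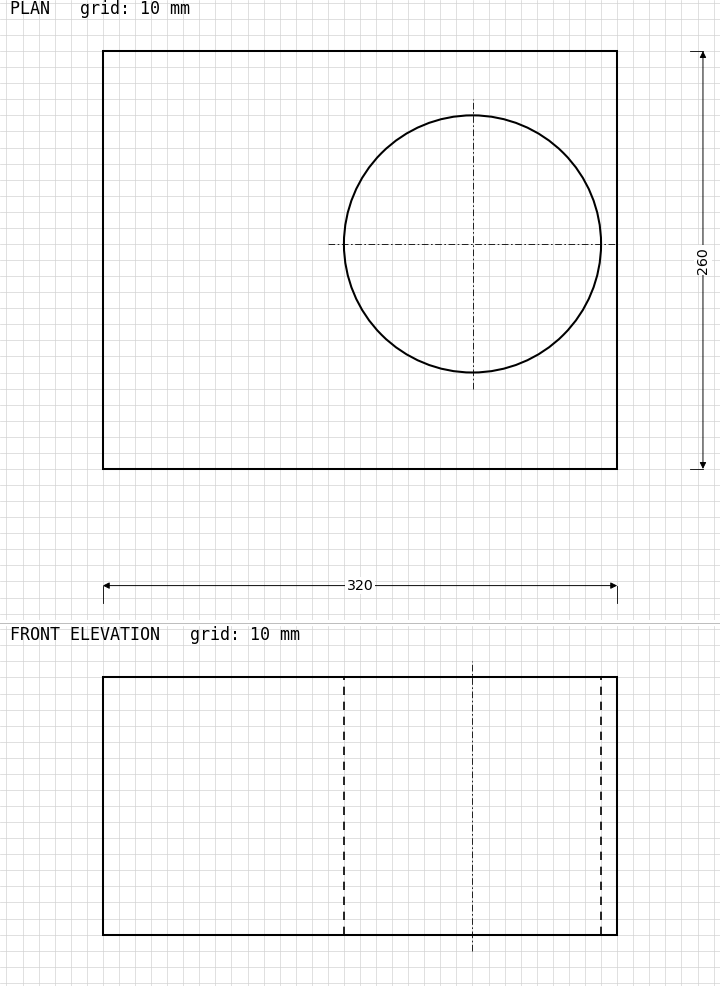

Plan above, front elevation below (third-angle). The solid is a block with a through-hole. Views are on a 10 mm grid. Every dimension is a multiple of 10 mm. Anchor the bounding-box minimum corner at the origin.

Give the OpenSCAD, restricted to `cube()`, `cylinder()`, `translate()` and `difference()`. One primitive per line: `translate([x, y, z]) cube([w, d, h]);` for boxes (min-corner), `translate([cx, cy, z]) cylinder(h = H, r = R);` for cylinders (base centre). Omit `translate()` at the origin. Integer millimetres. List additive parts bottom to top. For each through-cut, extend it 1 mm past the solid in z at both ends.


difference() {
  cube([320, 260, 160]);
  translate([230, 140, -1]) cylinder(h = 162, r = 80);
}


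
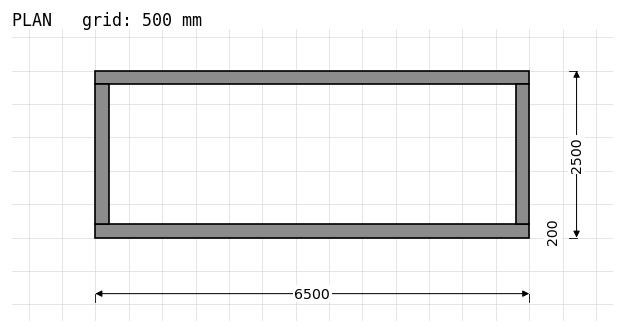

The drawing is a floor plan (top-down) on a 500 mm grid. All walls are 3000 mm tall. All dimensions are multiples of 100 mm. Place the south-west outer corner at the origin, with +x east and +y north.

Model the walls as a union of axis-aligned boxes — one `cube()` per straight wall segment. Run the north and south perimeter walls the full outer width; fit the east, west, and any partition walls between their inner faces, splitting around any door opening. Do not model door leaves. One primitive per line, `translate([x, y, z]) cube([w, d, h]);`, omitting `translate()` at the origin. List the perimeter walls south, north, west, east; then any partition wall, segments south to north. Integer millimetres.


cube([6500, 200, 3000]);
translate([0, 2300, 0]) cube([6500, 200, 3000]);
translate([0, 200, 0]) cube([200, 2100, 3000]);
translate([6300, 200, 0]) cube([200, 2100, 3000]);


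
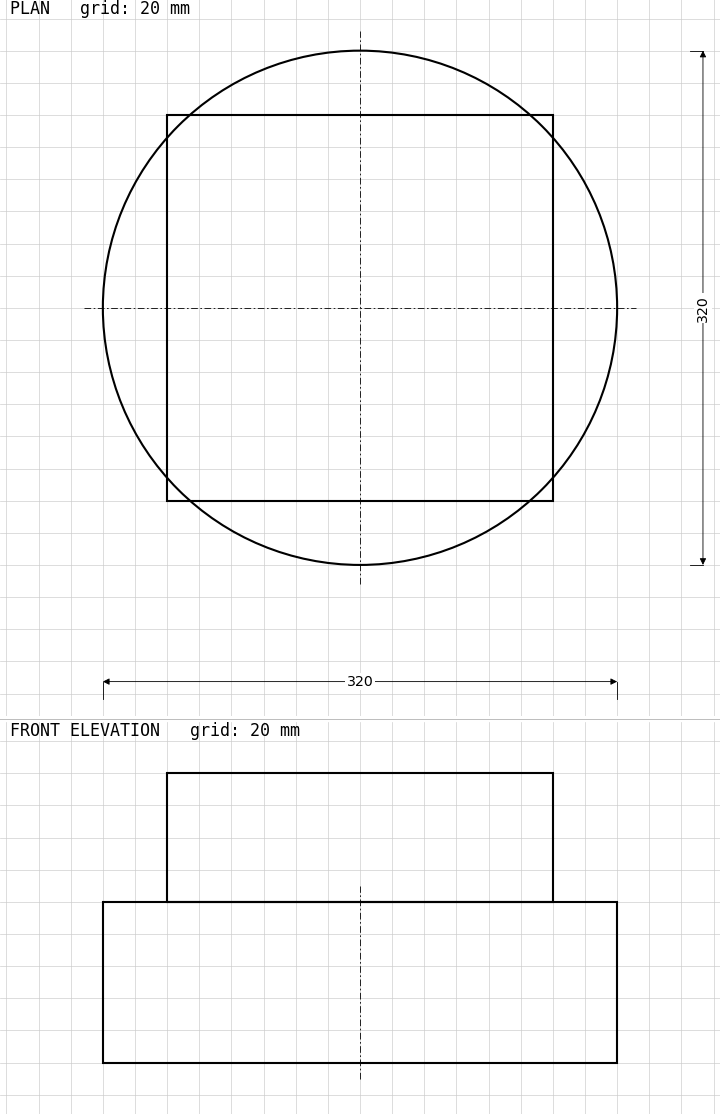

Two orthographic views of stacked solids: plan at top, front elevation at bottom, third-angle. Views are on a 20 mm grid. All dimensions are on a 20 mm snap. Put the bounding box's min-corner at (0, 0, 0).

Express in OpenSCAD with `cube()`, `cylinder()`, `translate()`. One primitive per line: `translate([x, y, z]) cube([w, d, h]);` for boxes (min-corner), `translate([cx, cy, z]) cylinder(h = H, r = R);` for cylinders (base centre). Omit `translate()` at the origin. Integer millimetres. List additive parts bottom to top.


translate([160, 160, 0]) cylinder(h = 100, r = 160);
translate([40, 40, 100]) cube([240, 240, 80]);
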